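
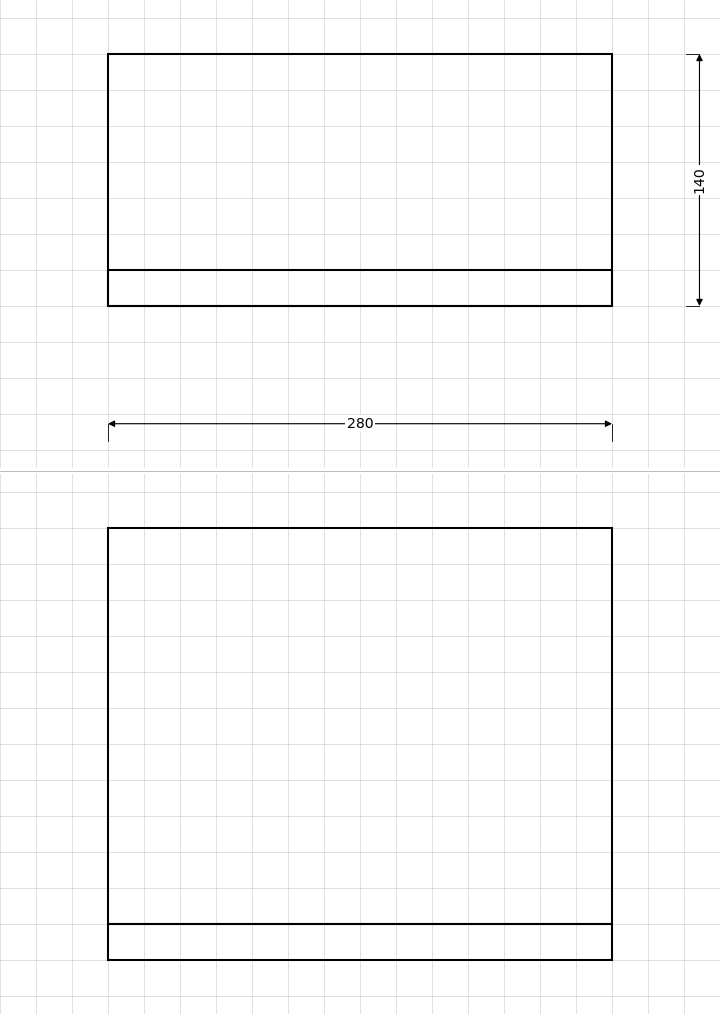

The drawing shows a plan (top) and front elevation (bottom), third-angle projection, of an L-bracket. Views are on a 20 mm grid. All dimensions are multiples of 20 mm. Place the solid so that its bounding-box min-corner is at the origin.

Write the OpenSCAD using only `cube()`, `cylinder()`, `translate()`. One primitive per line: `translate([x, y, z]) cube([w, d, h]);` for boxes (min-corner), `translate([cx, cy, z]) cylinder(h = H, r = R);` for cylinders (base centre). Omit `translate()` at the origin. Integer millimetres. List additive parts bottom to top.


cube([280, 140, 20]);
translate([0, 0, 20]) cube([280, 20, 220]);


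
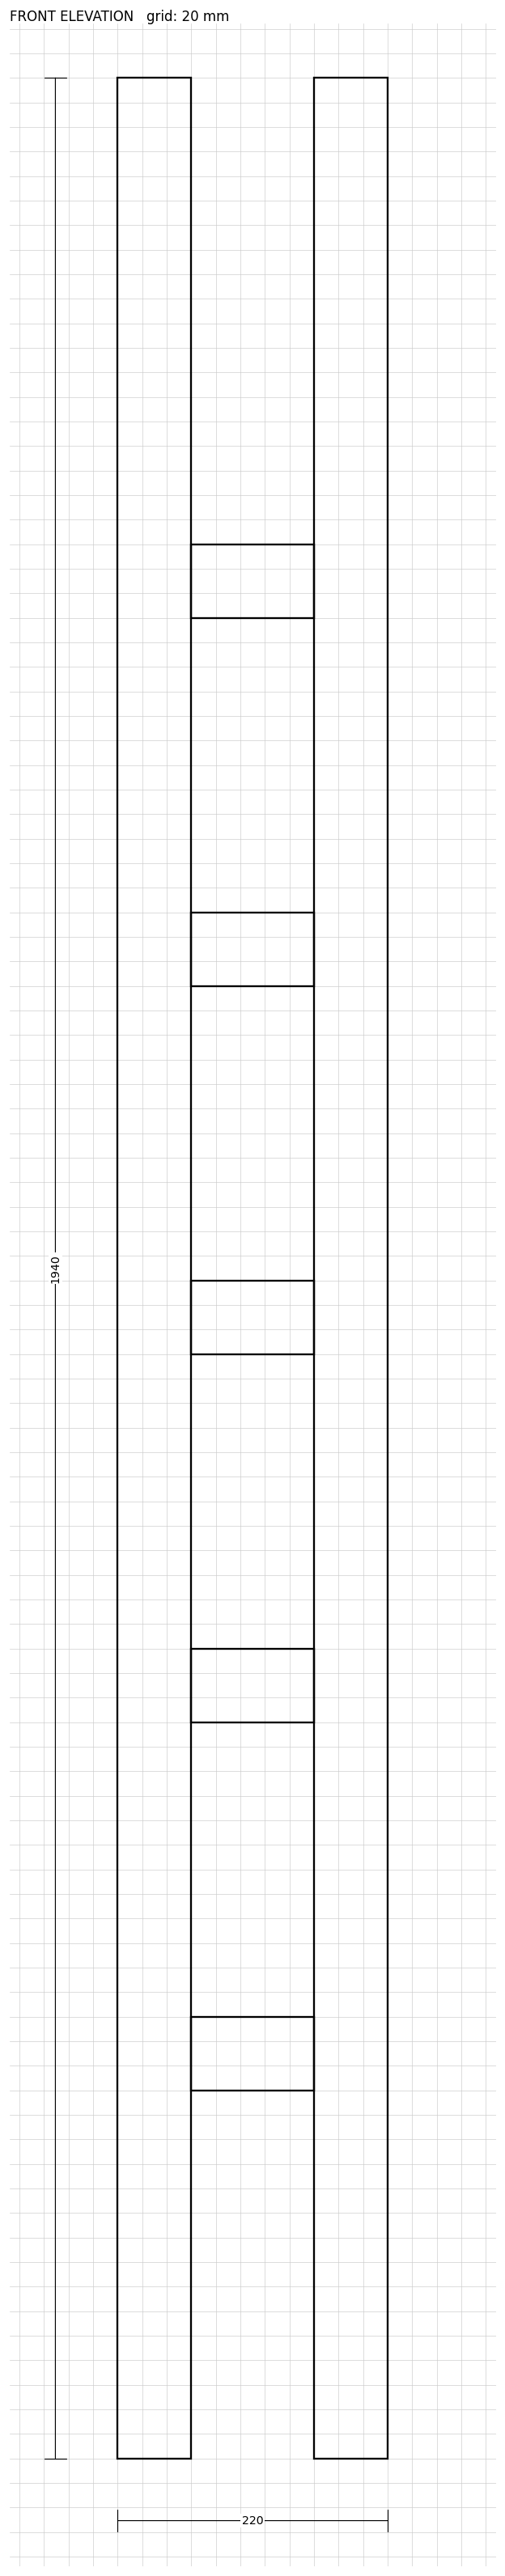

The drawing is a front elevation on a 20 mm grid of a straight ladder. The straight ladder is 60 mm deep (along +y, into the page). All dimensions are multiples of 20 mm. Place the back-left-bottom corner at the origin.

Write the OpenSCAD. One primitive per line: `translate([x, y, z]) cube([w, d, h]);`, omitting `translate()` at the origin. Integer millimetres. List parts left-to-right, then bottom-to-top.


cube([60, 60, 1940]);
translate([60, 0, 300]) cube([100, 60, 60]);
translate([60, 0, 600]) cube([100, 60, 60]);
translate([60, 0, 900]) cube([100, 60, 60]);
translate([60, 0, 1200]) cube([100, 60, 60]);
translate([60, 0, 1500]) cube([100, 60, 60]);
translate([160, 0, 0]) cube([60, 60, 1940]);


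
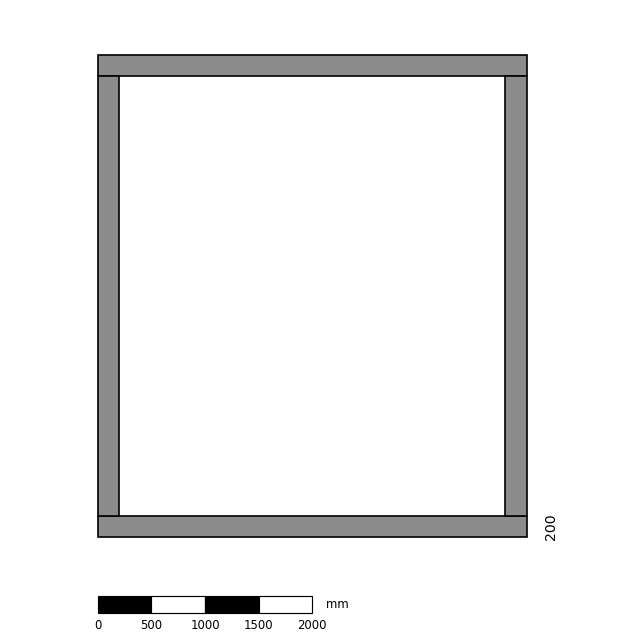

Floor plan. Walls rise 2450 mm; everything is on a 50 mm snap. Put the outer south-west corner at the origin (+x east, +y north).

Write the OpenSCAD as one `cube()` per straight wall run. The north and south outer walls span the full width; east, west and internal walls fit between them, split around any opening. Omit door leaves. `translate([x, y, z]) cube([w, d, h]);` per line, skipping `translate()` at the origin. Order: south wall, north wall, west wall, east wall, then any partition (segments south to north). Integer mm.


cube([4000, 200, 2450]);
translate([0, 4300, 0]) cube([4000, 200, 2450]);
translate([0, 200, 0]) cube([200, 4100, 2450]);
translate([3800, 200, 0]) cube([200, 4100, 2450]);


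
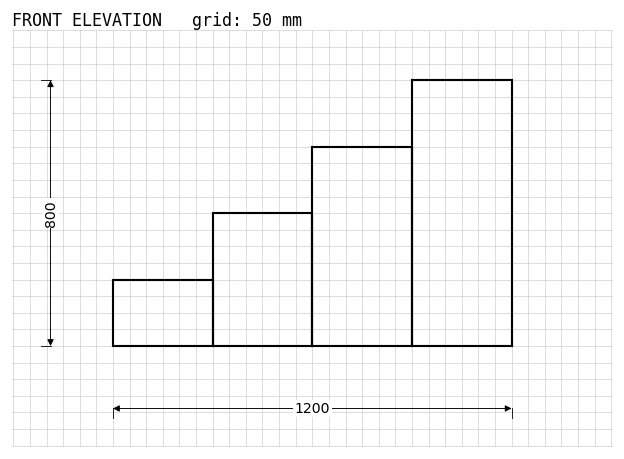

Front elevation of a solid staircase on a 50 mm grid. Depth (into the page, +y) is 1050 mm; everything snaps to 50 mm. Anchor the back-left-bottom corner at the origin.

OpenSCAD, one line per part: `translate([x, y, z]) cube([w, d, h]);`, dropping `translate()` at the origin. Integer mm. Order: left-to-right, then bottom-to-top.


cube([300, 1050, 200]);
translate([300, 0, 0]) cube([300, 1050, 400]);
translate([600, 0, 0]) cube([300, 1050, 600]);
translate([900, 0, 0]) cube([300, 1050, 800]);


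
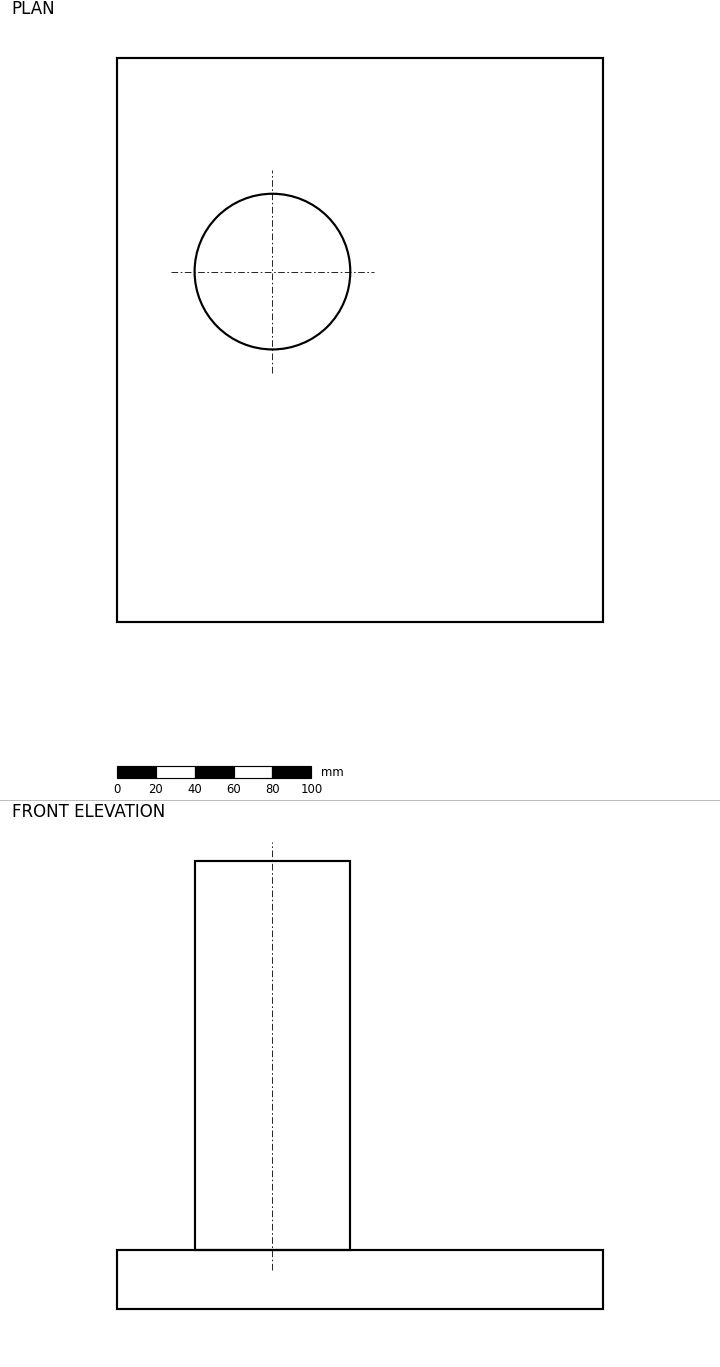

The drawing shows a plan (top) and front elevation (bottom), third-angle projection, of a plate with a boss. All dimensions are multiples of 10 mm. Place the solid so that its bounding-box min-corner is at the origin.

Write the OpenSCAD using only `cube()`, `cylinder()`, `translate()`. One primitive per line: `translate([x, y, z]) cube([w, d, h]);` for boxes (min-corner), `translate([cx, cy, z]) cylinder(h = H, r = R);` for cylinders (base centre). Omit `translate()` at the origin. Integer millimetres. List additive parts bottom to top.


cube([250, 290, 30]);
translate([80, 180, 30]) cylinder(h = 200, r = 40);


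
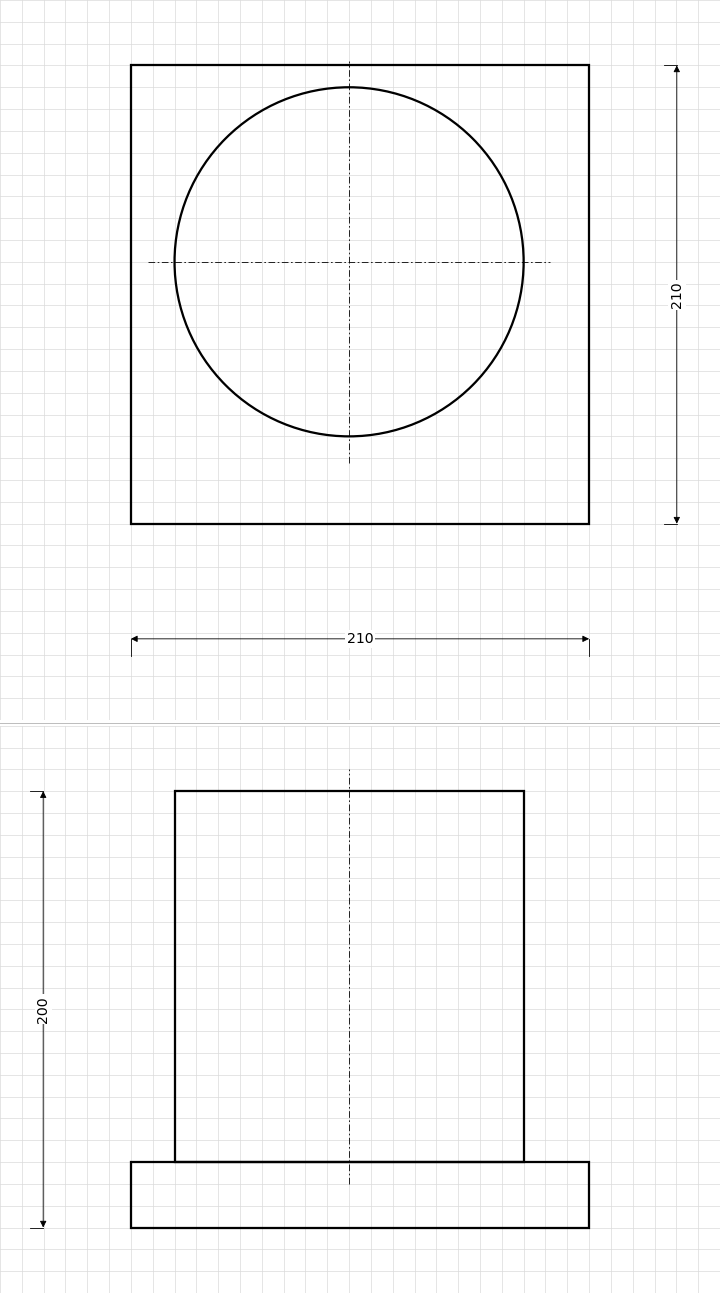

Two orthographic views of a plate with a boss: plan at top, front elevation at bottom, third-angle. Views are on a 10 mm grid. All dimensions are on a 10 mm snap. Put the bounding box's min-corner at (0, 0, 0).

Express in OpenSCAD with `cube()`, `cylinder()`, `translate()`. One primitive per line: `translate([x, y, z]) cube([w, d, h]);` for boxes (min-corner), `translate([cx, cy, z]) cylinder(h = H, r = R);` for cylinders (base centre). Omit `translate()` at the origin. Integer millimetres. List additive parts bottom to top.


cube([210, 210, 30]);
translate([100, 120, 30]) cylinder(h = 170, r = 80);


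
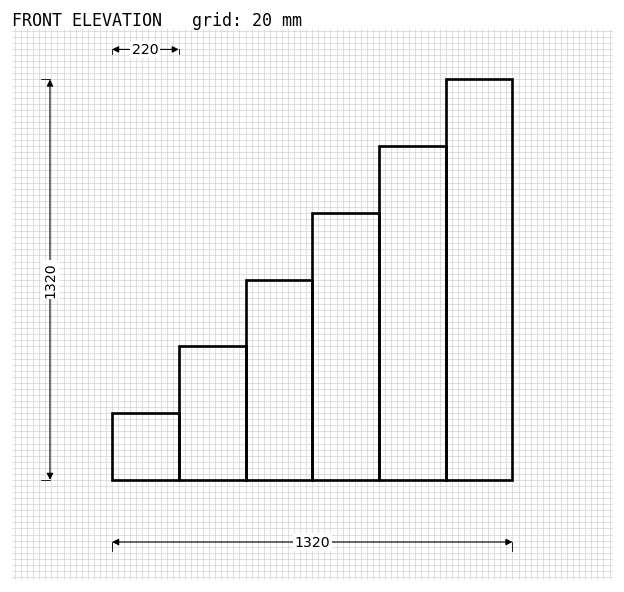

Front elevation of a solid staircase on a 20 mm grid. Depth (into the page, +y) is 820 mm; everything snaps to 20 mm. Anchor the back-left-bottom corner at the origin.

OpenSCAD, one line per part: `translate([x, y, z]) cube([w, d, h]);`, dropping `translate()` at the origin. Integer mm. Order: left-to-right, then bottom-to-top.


cube([220, 820, 220]);
translate([220, 0, 0]) cube([220, 820, 440]);
translate([440, 0, 0]) cube([220, 820, 660]);
translate([660, 0, 0]) cube([220, 820, 880]);
translate([880, 0, 0]) cube([220, 820, 1100]);
translate([1100, 0, 0]) cube([220, 820, 1320]);


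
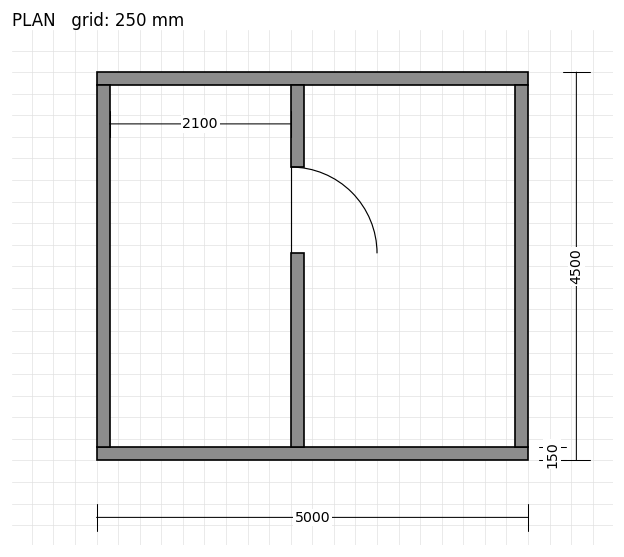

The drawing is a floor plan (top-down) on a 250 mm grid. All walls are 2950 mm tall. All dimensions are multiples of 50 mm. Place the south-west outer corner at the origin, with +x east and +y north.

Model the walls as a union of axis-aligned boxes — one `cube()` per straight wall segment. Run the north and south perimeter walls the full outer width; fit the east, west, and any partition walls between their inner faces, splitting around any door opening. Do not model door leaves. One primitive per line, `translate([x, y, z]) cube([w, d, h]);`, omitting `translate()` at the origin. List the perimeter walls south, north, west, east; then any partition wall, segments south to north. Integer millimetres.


cube([5000, 150, 2950]);
translate([0, 4350, 0]) cube([5000, 150, 2950]);
translate([0, 150, 0]) cube([150, 4200, 2950]);
translate([4850, 150, 0]) cube([150, 4200, 2950]);
translate([2250, 150, 0]) cube([150, 2250, 2950]);
translate([2250, 3400, 0]) cube([150, 950, 2950]);


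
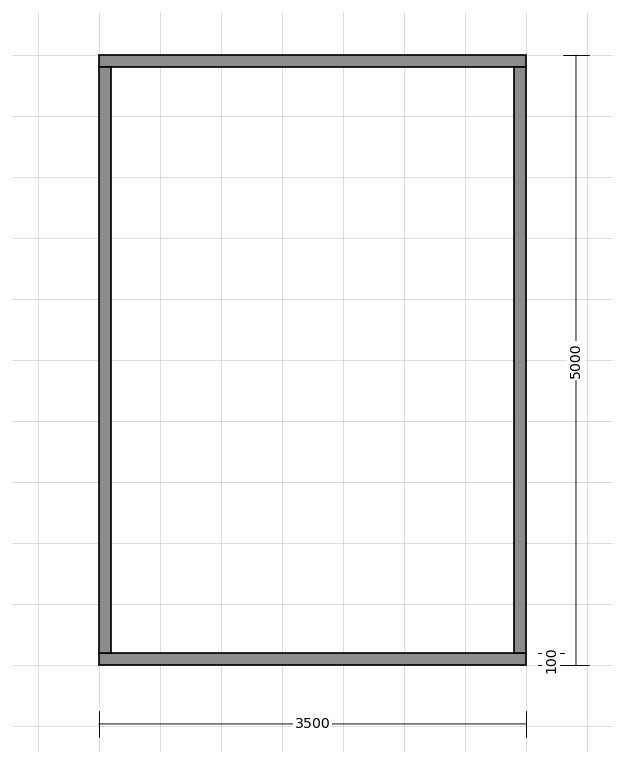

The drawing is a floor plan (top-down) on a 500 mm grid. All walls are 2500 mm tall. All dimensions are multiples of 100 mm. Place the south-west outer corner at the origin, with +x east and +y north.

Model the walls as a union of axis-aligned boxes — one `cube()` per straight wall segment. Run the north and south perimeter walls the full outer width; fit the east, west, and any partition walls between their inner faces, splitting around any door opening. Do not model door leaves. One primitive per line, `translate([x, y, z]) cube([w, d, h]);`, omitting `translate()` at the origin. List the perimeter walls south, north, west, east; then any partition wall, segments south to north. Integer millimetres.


cube([3500, 100, 2500]);
translate([0, 4900, 0]) cube([3500, 100, 2500]);
translate([0, 100, 0]) cube([100, 4800, 2500]);
translate([3400, 100, 0]) cube([100, 4800, 2500]);


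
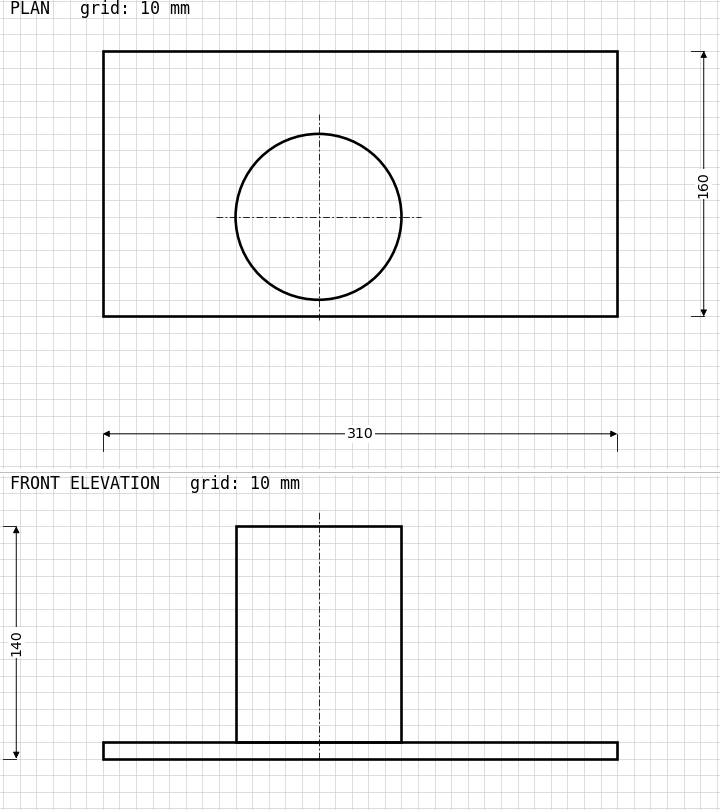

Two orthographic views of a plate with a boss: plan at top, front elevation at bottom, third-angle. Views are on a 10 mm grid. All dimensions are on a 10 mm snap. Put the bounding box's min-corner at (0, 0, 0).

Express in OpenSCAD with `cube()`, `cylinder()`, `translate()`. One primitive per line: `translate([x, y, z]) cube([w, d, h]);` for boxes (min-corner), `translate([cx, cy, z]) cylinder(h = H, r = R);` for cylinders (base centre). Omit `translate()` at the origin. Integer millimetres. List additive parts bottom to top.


cube([310, 160, 10]);
translate([130, 60, 10]) cylinder(h = 130, r = 50);


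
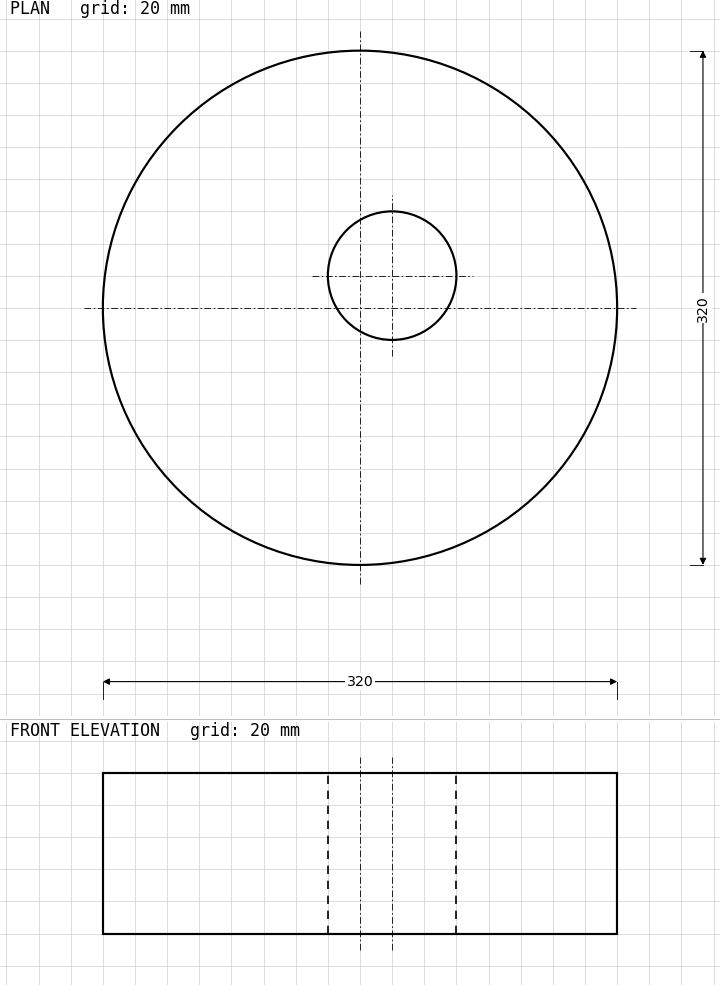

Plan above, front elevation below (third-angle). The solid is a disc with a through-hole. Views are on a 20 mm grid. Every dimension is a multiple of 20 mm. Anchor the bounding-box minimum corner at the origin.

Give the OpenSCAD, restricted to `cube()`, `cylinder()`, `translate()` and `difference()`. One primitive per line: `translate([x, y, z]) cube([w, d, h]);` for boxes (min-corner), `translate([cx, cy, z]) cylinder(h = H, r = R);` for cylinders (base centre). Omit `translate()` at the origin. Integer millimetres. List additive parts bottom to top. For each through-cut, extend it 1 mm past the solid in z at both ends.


difference() {
  translate([160, 160, 0]) cylinder(h = 100, r = 160);
  translate([180, 180, -1]) cylinder(h = 102, r = 40);
}


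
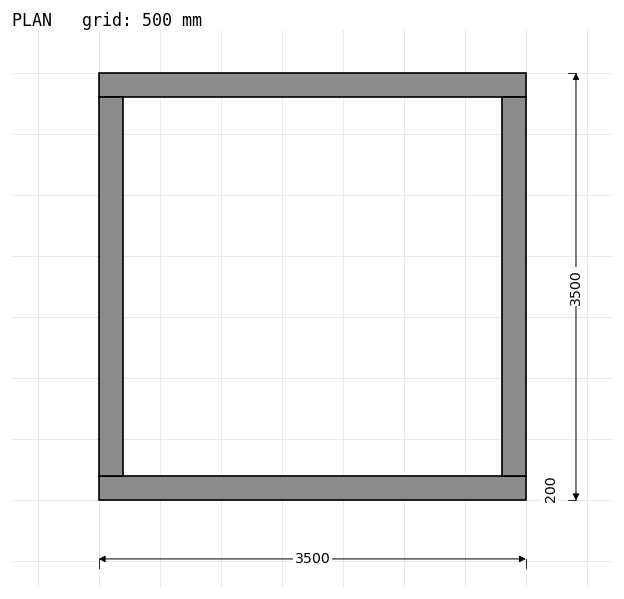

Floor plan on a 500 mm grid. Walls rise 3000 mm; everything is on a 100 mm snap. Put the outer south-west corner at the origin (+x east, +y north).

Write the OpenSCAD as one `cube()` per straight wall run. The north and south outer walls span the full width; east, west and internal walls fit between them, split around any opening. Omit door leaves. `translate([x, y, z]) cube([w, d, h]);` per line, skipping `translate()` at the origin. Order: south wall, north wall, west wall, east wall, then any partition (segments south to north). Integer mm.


cube([3500, 200, 3000]);
translate([0, 3300, 0]) cube([3500, 200, 3000]);
translate([0, 200, 0]) cube([200, 3100, 3000]);
translate([3300, 200, 0]) cube([200, 3100, 3000]);


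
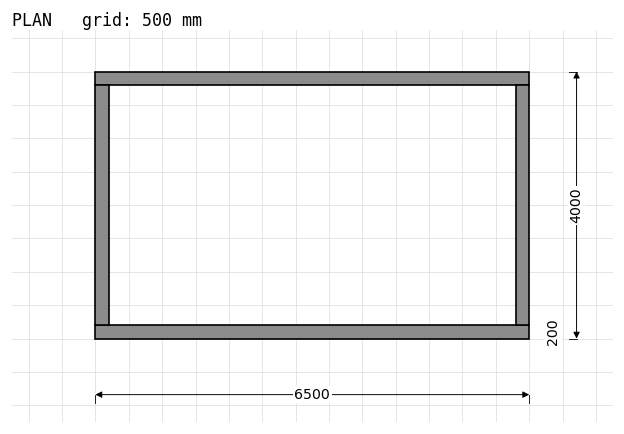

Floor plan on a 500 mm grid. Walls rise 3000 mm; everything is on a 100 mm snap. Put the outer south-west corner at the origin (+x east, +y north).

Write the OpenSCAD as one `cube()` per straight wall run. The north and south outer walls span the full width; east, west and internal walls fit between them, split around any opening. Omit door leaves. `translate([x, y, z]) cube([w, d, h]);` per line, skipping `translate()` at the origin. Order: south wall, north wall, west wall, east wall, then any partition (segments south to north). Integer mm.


cube([6500, 200, 3000]);
translate([0, 3800, 0]) cube([6500, 200, 3000]);
translate([0, 200, 0]) cube([200, 3600, 3000]);
translate([6300, 200, 0]) cube([200, 3600, 3000]);


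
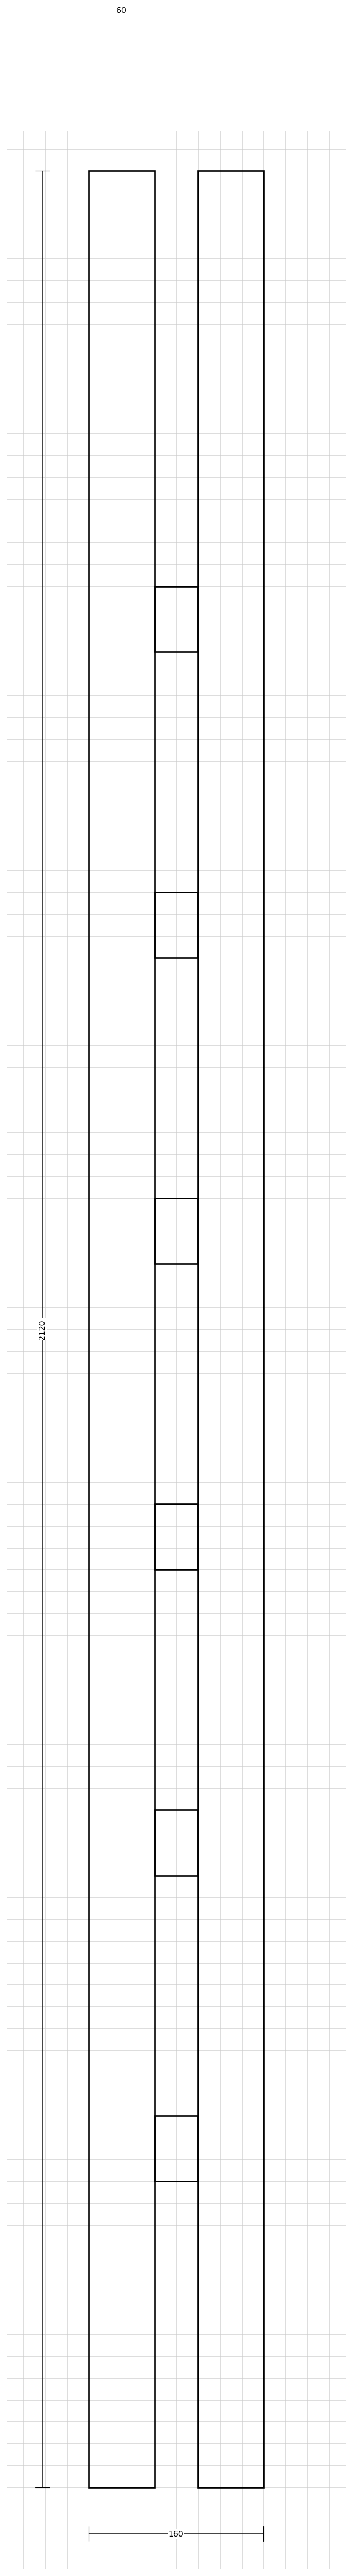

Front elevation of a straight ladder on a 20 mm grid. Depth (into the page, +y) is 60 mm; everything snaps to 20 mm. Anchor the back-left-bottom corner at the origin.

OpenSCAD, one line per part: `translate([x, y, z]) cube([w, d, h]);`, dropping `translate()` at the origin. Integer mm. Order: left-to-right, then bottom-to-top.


cube([60, 60, 2120]);
translate([60, 0, 280]) cube([40, 60, 60]);
translate([60, 0, 560]) cube([40, 60, 60]);
translate([60, 0, 840]) cube([40, 60, 60]);
translate([60, 0, 1120]) cube([40, 60, 60]);
translate([60, 0, 1400]) cube([40, 60, 60]);
translate([60, 0, 1680]) cube([40, 60, 60]);
translate([100, 0, 0]) cube([60, 60, 2120]);


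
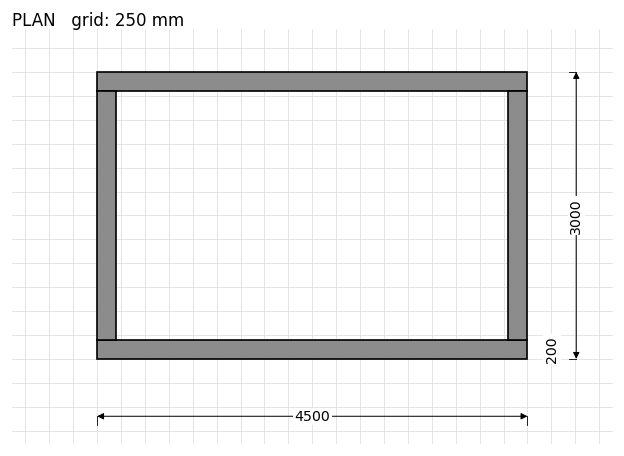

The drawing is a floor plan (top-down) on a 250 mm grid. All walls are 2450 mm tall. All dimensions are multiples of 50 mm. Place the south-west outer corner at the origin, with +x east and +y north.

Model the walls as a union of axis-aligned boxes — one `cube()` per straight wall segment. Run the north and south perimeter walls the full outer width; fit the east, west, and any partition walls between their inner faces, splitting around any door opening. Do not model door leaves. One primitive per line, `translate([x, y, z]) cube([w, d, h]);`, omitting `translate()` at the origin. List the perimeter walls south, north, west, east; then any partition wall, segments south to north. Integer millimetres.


cube([4500, 200, 2450]);
translate([0, 2800, 0]) cube([4500, 200, 2450]);
translate([0, 200, 0]) cube([200, 2600, 2450]);
translate([4300, 200, 0]) cube([200, 2600, 2450]);


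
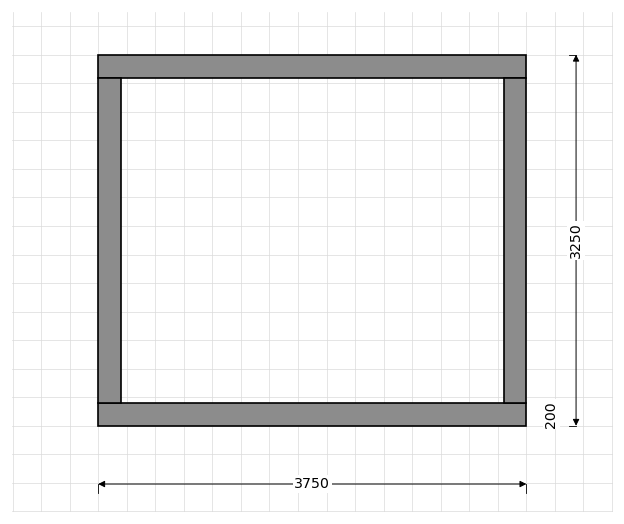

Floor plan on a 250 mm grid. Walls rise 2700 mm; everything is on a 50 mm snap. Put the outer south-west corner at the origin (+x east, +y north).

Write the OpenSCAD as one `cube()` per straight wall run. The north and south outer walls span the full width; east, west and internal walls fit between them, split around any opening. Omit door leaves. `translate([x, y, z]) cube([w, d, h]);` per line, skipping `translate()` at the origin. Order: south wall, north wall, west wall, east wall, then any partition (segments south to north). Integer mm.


cube([3750, 200, 2700]);
translate([0, 3050, 0]) cube([3750, 200, 2700]);
translate([0, 200, 0]) cube([200, 2850, 2700]);
translate([3550, 200, 0]) cube([200, 2850, 2700]);


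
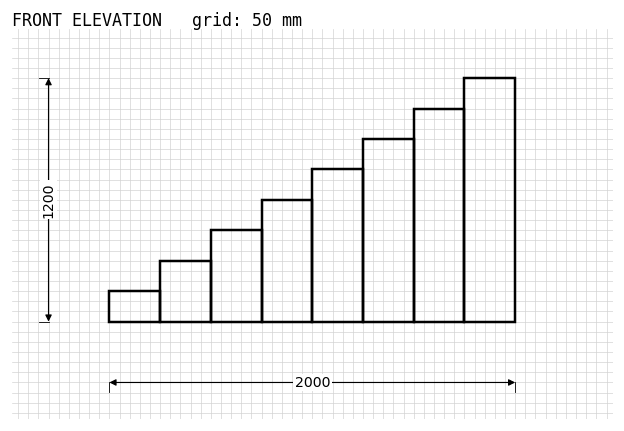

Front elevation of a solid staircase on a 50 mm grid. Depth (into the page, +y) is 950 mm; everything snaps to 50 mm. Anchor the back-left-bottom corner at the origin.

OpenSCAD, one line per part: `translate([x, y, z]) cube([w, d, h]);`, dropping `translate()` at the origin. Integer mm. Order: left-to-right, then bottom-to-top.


cube([250, 950, 150]);
translate([250, 0, 0]) cube([250, 950, 300]);
translate([500, 0, 0]) cube([250, 950, 450]);
translate([750, 0, 0]) cube([250, 950, 600]);
translate([1000, 0, 0]) cube([250, 950, 750]);
translate([1250, 0, 0]) cube([250, 950, 900]);
translate([1500, 0, 0]) cube([250, 950, 1050]);
translate([1750, 0, 0]) cube([250, 950, 1200]);


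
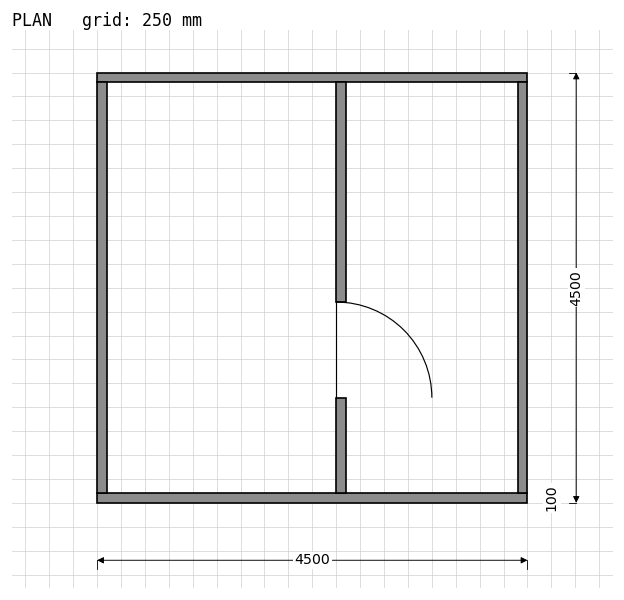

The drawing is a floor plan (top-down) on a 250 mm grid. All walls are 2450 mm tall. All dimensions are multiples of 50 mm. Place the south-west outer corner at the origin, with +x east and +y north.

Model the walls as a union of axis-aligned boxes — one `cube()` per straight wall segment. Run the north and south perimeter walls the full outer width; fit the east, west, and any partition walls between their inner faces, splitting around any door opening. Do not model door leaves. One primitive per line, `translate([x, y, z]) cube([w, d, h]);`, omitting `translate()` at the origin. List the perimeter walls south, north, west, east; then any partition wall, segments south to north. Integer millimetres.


cube([4500, 100, 2450]);
translate([0, 4400, 0]) cube([4500, 100, 2450]);
translate([0, 100, 0]) cube([100, 4300, 2450]);
translate([4400, 100, 0]) cube([100, 4300, 2450]);
translate([2500, 100, 0]) cube([100, 1000, 2450]);
translate([2500, 2100, 0]) cube([100, 2300, 2450]);


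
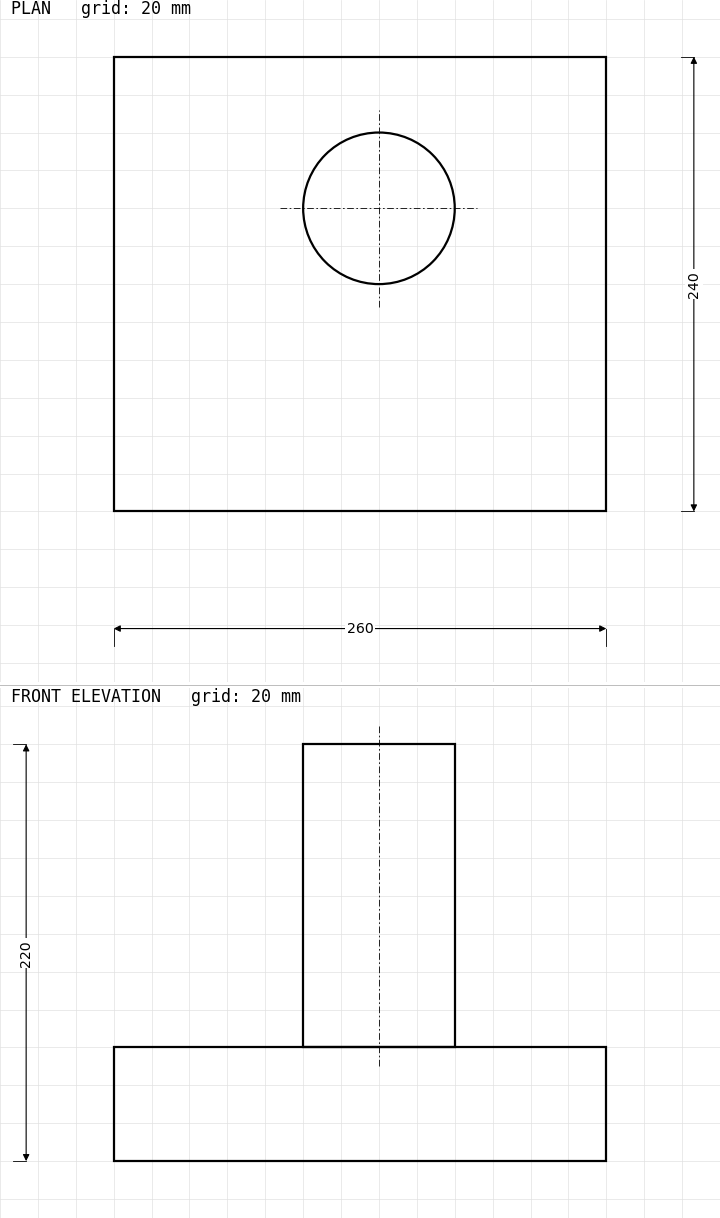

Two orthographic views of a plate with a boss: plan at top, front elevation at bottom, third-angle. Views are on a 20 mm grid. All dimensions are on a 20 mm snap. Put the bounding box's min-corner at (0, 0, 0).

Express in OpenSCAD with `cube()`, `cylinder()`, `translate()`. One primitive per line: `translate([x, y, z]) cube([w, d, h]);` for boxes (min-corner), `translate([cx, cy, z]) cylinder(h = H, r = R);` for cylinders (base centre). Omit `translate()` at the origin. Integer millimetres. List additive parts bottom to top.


cube([260, 240, 60]);
translate([140, 160, 60]) cylinder(h = 160, r = 40);


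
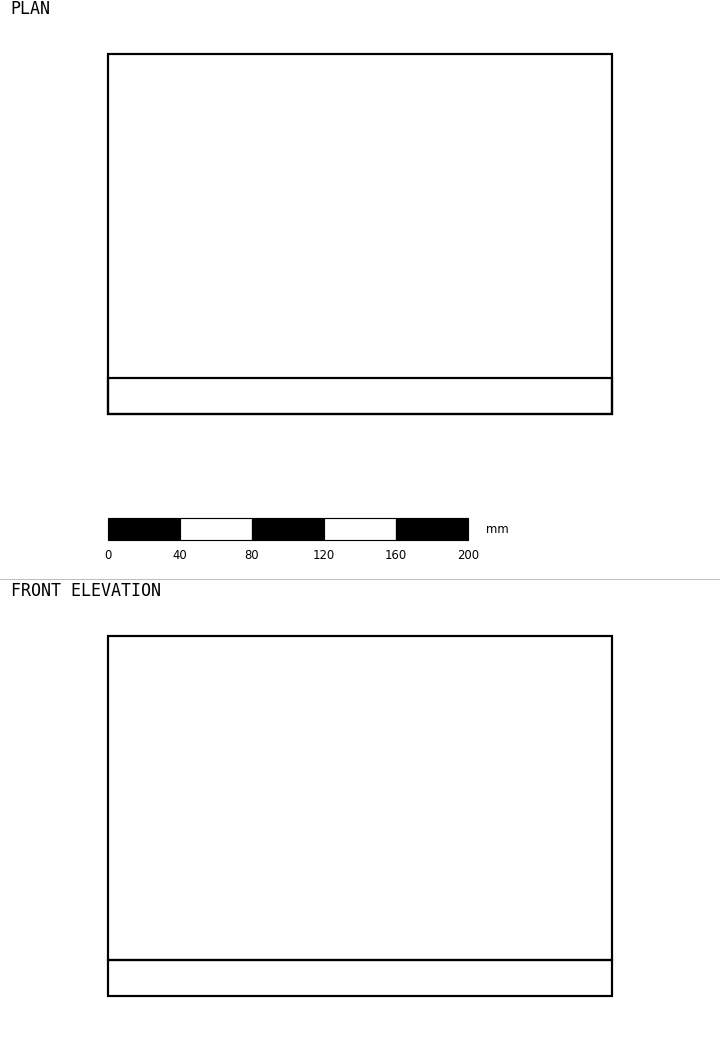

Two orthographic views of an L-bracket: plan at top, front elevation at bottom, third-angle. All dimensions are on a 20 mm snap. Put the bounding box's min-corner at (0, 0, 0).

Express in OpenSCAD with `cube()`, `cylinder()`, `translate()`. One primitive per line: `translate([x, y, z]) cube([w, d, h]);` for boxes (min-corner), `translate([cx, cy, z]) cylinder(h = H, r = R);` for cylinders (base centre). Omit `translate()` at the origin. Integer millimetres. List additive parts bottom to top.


cube([280, 200, 20]);
translate([0, 0, 20]) cube([280, 20, 180]);


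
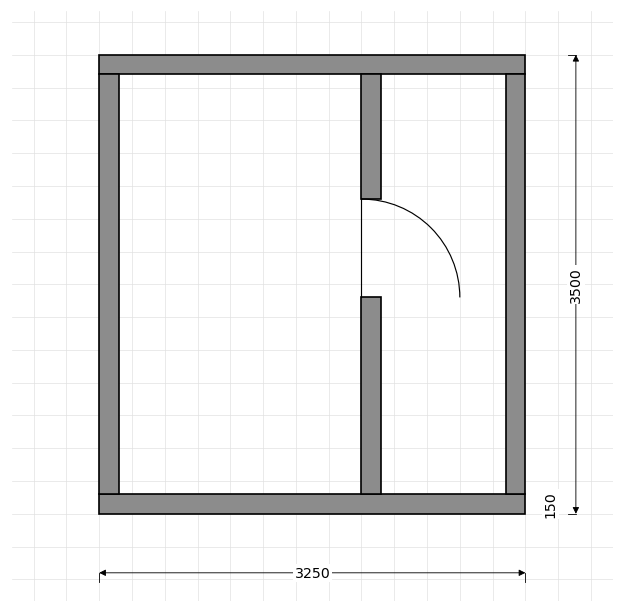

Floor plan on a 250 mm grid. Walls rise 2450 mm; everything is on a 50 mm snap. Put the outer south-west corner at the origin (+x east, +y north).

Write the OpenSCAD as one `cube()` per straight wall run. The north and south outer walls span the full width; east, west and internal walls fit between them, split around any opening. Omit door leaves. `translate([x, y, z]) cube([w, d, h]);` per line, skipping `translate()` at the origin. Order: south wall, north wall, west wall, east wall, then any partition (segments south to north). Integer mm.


cube([3250, 150, 2450]);
translate([0, 3350, 0]) cube([3250, 150, 2450]);
translate([0, 150, 0]) cube([150, 3200, 2450]);
translate([3100, 150, 0]) cube([150, 3200, 2450]);
translate([2000, 150, 0]) cube([150, 1500, 2450]);
translate([2000, 2400, 0]) cube([150, 950, 2450]);


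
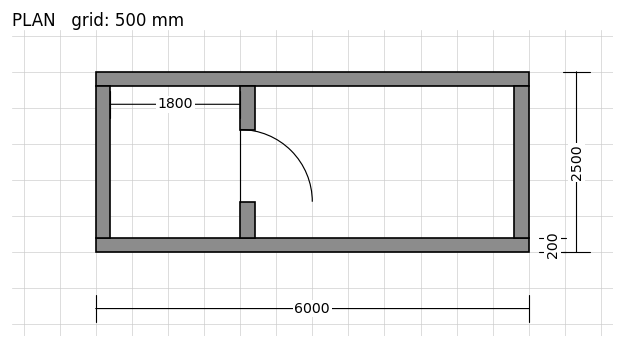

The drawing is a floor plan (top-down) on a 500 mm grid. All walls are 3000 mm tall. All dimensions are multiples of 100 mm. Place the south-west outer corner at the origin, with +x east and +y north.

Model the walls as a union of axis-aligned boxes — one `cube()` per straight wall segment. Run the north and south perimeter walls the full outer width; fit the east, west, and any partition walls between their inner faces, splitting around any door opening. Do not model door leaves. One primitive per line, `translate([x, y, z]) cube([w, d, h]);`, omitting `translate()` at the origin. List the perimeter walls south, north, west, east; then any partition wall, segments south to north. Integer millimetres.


cube([6000, 200, 3000]);
translate([0, 2300, 0]) cube([6000, 200, 3000]);
translate([0, 200, 0]) cube([200, 2100, 3000]);
translate([5800, 200, 0]) cube([200, 2100, 3000]);
translate([2000, 200, 0]) cube([200, 500, 3000]);
translate([2000, 1700, 0]) cube([200, 600, 3000]);


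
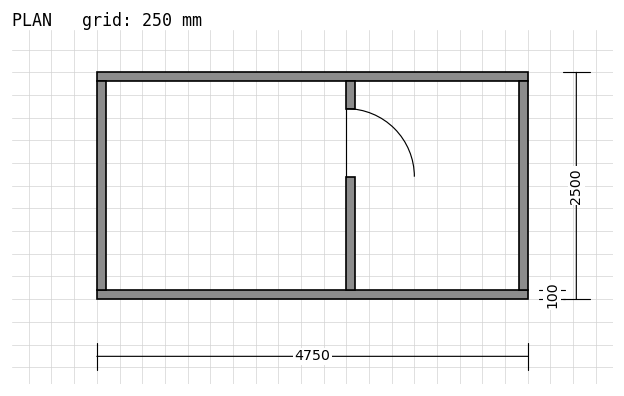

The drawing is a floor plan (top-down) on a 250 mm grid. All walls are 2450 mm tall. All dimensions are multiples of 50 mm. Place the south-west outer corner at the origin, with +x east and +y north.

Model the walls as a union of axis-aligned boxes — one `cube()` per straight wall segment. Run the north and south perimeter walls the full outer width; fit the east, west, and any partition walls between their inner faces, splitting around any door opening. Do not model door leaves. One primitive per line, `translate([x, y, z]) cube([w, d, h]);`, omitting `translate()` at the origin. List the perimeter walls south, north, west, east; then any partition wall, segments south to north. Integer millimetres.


cube([4750, 100, 2450]);
translate([0, 2400, 0]) cube([4750, 100, 2450]);
translate([0, 100, 0]) cube([100, 2300, 2450]);
translate([4650, 100, 0]) cube([100, 2300, 2450]);
translate([2750, 100, 0]) cube([100, 1250, 2450]);
translate([2750, 2100, 0]) cube([100, 300, 2450]);


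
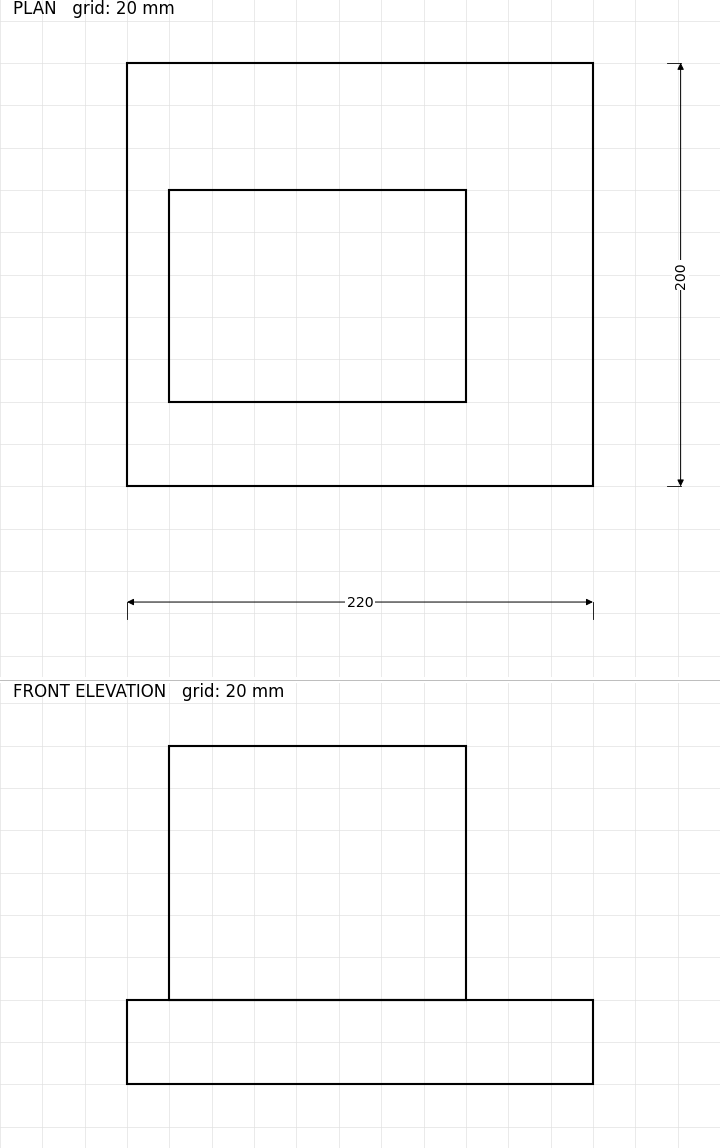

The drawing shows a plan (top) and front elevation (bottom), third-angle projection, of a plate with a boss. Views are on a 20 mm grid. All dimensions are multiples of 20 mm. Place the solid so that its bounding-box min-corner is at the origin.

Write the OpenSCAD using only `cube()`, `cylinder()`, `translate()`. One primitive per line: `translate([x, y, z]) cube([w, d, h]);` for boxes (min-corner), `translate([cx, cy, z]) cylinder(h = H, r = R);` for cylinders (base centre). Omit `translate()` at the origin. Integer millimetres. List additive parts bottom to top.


cube([220, 200, 40]);
translate([20, 40, 40]) cube([140, 100, 120]);


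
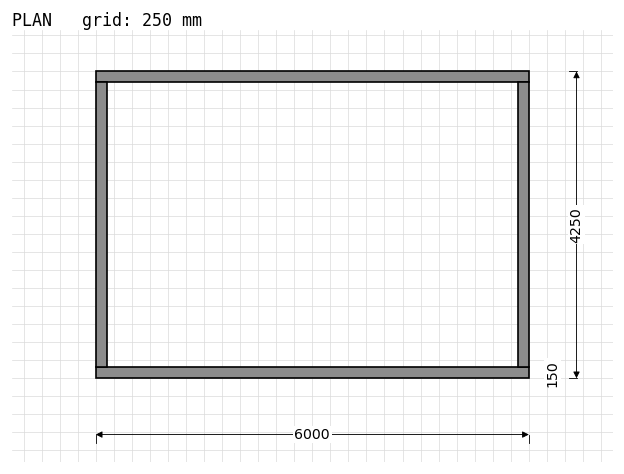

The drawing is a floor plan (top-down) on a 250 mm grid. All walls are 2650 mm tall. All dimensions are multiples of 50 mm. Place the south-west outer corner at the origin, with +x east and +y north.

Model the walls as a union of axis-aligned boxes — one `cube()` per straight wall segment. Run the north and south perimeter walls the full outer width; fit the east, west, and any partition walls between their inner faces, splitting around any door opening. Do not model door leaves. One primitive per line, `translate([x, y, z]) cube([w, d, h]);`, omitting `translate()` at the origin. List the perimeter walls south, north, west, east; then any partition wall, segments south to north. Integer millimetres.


cube([6000, 150, 2650]);
translate([0, 4100, 0]) cube([6000, 150, 2650]);
translate([0, 150, 0]) cube([150, 3950, 2650]);
translate([5850, 150, 0]) cube([150, 3950, 2650]);


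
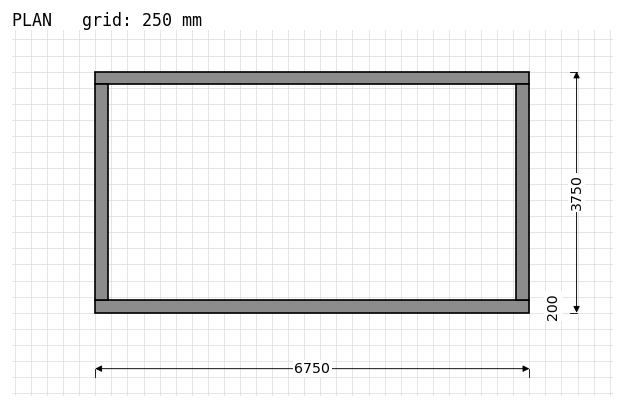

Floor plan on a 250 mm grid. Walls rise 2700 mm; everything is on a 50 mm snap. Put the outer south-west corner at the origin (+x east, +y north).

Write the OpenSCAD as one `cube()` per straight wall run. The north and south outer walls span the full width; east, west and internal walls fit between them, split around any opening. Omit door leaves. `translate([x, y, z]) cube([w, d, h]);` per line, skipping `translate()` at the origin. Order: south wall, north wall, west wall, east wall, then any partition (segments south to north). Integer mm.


cube([6750, 200, 2700]);
translate([0, 3550, 0]) cube([6750, 200, 2700]);
translate([0, 200, 0]) cube([200, 3350, 2700]);
translate([6550, 200, 0]) cube([200, 3350, 2700]);


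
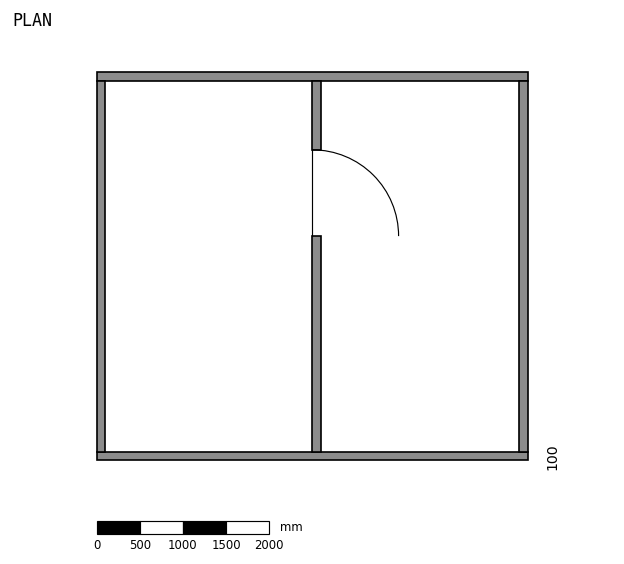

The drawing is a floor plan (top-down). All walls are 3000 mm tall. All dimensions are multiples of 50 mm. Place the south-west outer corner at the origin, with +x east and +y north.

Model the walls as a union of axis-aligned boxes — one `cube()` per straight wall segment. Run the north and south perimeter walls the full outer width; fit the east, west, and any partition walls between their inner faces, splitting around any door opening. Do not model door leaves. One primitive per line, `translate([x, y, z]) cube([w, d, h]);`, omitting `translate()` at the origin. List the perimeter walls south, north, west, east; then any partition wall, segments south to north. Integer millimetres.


cube([5000, 100, 3000]);
translate([0, 4400, 0]) cube([5000, 100, 3000]);
translate([0, 100, 0]) cube([100, 4300, 3000]);
translate([4900, 100, 0]) cube([100, 4300, 3000]);
translate([2500, 100, 0]) cube([100, 2500, 3000]);
translate([2500, 3600, 0]) cube([100, 800, 3000]);


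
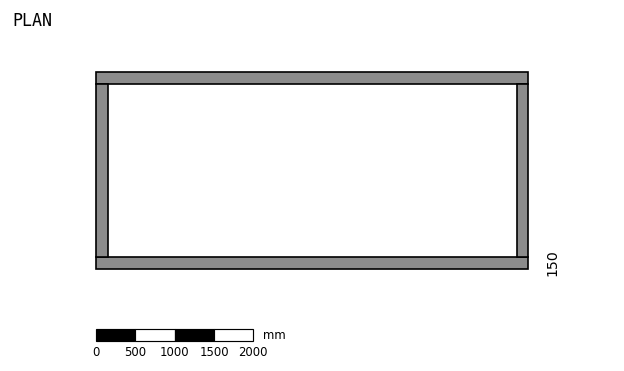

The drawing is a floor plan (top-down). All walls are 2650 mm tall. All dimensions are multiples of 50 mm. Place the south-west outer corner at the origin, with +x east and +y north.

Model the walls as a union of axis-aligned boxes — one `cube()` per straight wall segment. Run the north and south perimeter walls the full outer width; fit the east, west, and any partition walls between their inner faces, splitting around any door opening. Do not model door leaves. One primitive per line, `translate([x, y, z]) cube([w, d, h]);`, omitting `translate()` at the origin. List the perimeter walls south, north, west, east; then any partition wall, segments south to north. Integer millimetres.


cube([5500, 150, 2650]);
translate([0, 2350, 0]) cube([5500, 150, 2650]);
translate([0, 150, 0]) cube([150, 2200, 2650]);
translate([5350, 150, 0]) cube([150, 2200, 2650]);


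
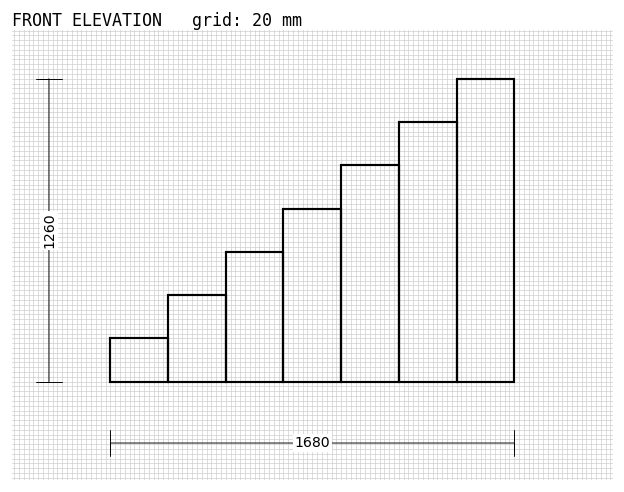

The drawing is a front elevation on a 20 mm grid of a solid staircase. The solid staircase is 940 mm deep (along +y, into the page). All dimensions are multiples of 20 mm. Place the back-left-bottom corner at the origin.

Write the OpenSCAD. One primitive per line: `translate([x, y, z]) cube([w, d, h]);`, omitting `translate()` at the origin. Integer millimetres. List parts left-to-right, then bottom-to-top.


cube([240, 940, 180]);
translate([240, 0, 0]) cube([240, 940, 360]);
translate([480, 0, 0]) cube([240, 940, 540]);
translate([720, 0, 0]) cube([240, 940, 720]);
translate([960, 0, 0]) cube([240, 940, 900]);
translate([1200, 0, 0]) cube([240, 940, 1080]);
translate([1440, 0, 0]) cube([240, 940, 1260]);


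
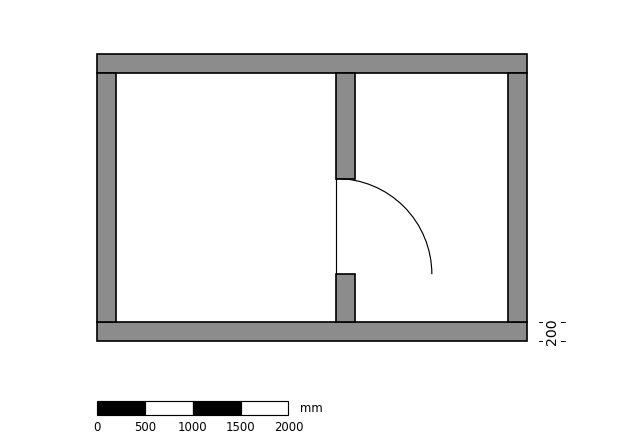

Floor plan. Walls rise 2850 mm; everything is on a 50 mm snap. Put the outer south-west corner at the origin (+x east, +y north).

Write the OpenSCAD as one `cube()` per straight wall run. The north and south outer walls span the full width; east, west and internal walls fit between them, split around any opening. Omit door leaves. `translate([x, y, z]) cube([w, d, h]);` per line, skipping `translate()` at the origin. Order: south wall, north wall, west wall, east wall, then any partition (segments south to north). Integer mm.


cube([4500, 200, 2850]);
translate([0, 2800, 0]) cube([4500, 200, 2850]);
translate([0, 200, 0]) cube([200, 2600, 2850]);
translate([4300, 200, 0]) cube([200, 2600, 2850]);
translate([2500, 200, 0]) cube([200, 500, 2850]);
translate([2500, 1700, 0]) cube([200, 1100, 2850]);


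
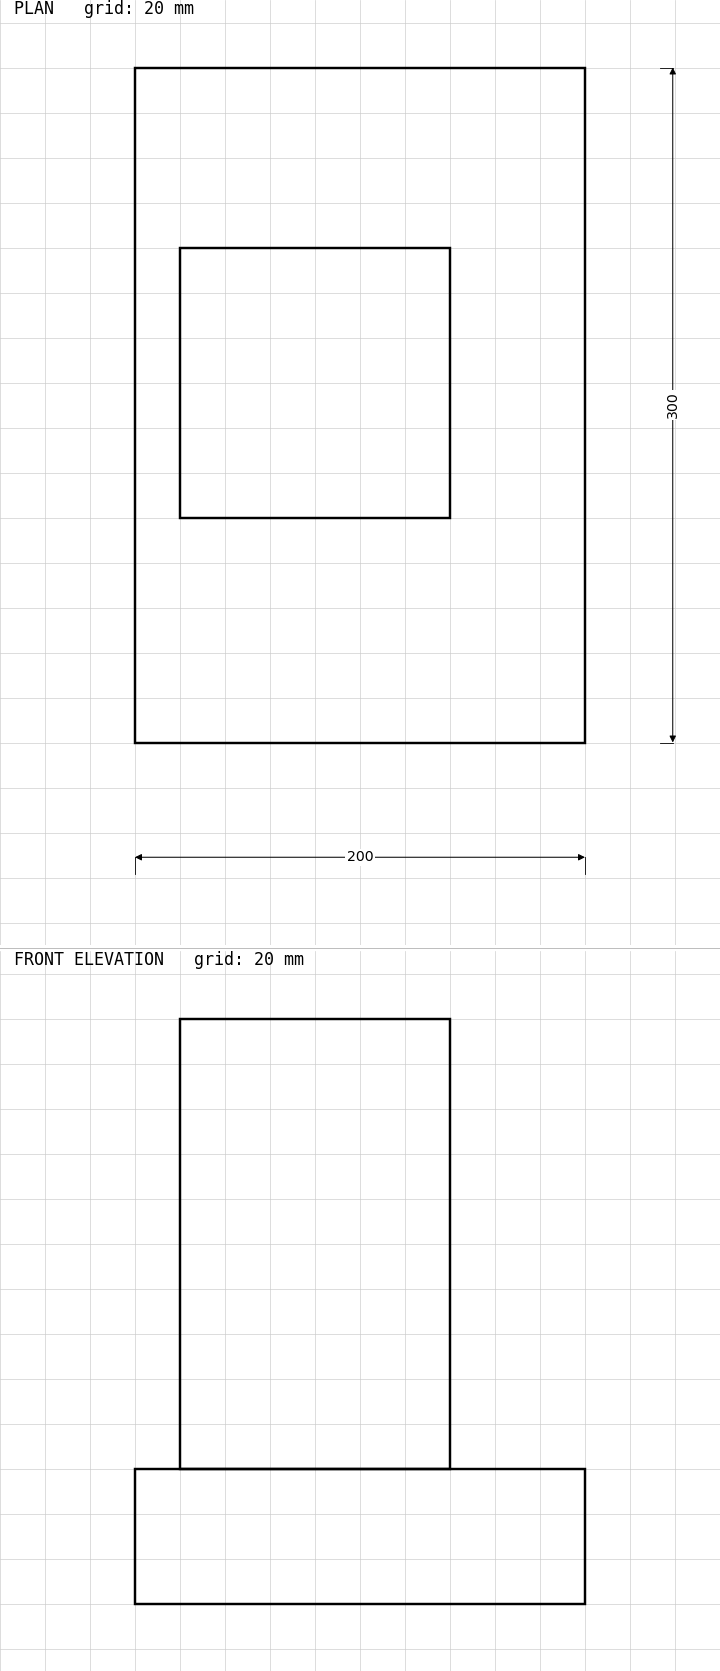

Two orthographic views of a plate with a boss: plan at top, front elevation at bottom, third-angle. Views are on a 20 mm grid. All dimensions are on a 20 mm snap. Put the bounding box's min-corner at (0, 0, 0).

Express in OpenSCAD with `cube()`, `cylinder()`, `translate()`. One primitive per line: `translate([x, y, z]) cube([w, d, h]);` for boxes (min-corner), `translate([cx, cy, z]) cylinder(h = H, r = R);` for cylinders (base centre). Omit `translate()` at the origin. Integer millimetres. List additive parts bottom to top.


cube([200, 300, 60]);
translate([20, 100, 60]) cube([120, 120, 200]);


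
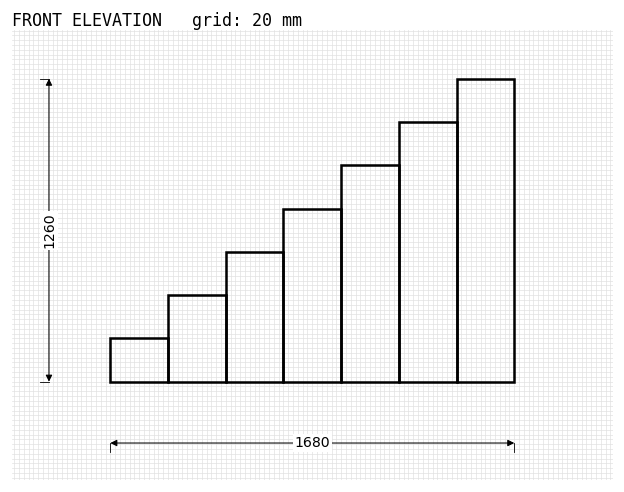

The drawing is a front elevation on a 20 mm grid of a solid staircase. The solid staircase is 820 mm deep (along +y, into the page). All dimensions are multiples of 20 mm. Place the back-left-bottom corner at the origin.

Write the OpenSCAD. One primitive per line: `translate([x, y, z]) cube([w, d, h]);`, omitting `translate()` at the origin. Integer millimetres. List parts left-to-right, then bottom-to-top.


cube([240, 820, 180]);
translate([240, 0, 0]) cube([240, 820, 360]);
translate([480, 0, 0]) cube([240, 820, 540]);
translate([720, 0, 0]) cube([240, 820, 720]);
translate([960, 0, 0]) cube([240, 820, 900]);
translate([1200, 0, 0]) cube([240, 820, 1080]);
translate([1440, 0, 0]) cube([240, 820, 1260]);


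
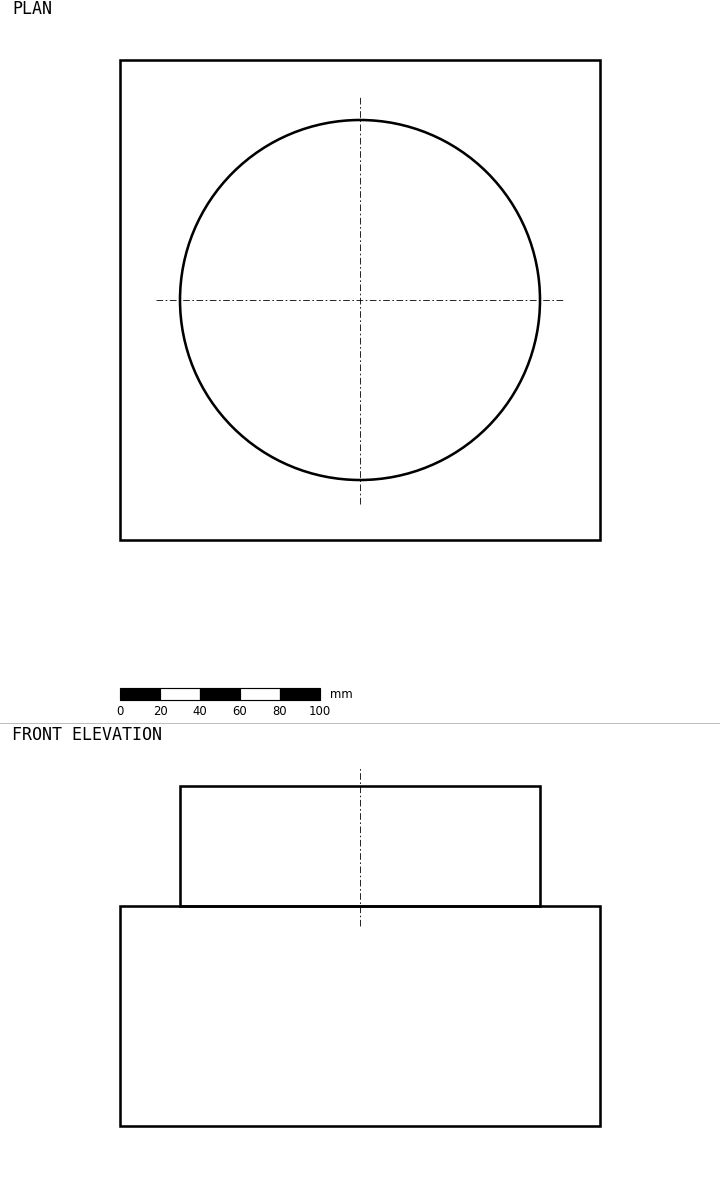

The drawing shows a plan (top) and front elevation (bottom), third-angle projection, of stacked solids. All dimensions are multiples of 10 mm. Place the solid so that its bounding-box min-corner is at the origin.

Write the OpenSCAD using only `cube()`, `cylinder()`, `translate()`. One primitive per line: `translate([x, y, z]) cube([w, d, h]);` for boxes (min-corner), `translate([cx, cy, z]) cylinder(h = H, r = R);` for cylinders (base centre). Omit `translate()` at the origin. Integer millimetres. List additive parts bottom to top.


cube([240, 240, 110]);
translate([120, 120, 110]) cylinder(h = 60, r = 90);


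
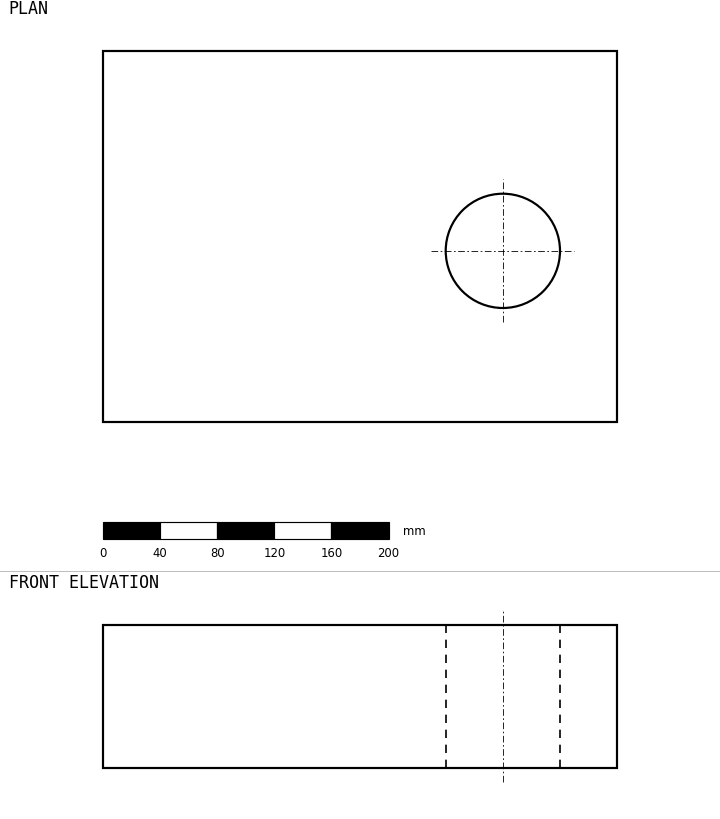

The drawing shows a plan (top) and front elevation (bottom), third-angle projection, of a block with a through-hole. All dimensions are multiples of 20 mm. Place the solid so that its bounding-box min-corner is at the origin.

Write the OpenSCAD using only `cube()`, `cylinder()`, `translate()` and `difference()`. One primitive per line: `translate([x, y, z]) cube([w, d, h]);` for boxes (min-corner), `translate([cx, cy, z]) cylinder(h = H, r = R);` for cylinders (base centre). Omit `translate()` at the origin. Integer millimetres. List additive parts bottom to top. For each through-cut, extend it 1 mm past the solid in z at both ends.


difference() {
  cube([360, 260, 100]);
  translate([280, 120, -1]) cylinder(h = 102, r = 40);
}


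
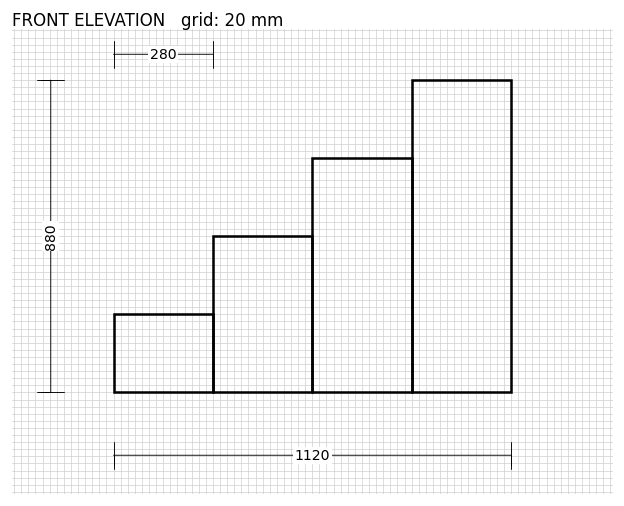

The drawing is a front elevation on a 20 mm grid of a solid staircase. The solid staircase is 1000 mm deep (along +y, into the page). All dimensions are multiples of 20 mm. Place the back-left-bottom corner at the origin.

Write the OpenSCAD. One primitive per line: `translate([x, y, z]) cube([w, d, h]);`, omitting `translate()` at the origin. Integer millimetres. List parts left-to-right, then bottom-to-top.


cube([280, 1000, 220]);
translate([280, 0, 0]) cube([280, 1000, 440]);
translate([560, 0, 0]) cube([280, 1000, 660]);
translate([840, 0, 0]) cube([280, 1000, 880]);


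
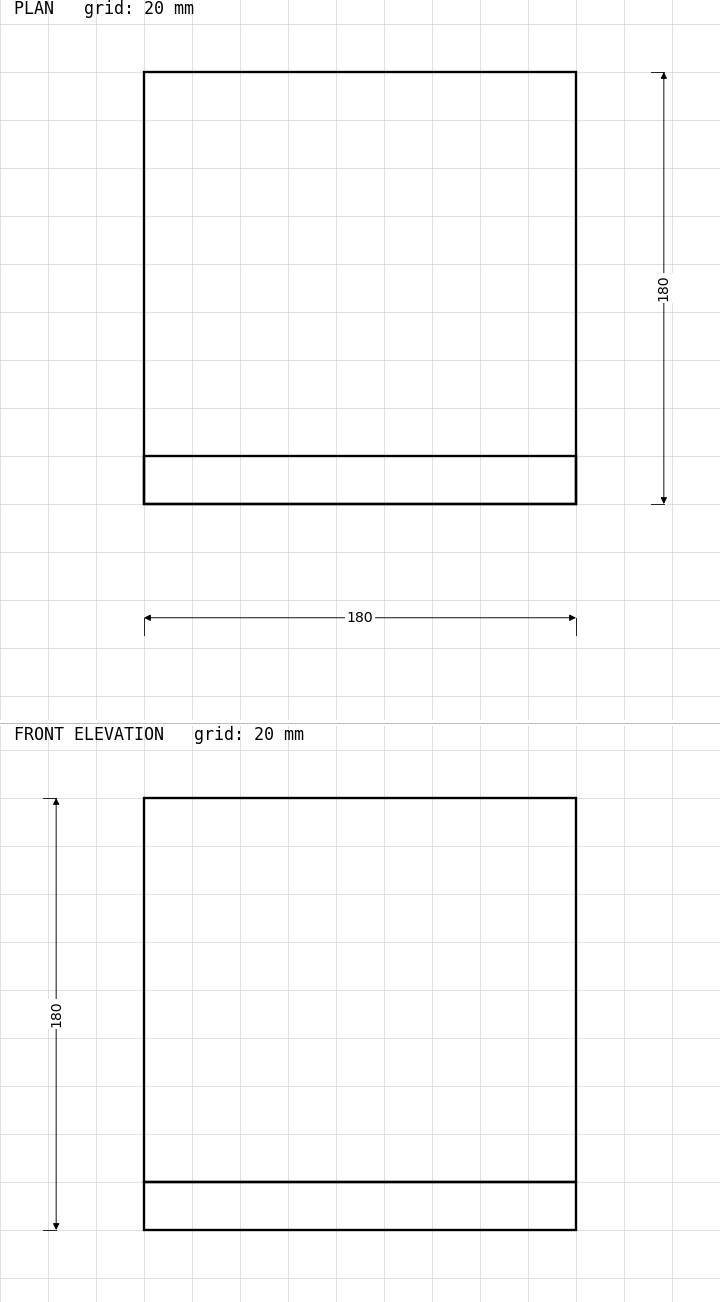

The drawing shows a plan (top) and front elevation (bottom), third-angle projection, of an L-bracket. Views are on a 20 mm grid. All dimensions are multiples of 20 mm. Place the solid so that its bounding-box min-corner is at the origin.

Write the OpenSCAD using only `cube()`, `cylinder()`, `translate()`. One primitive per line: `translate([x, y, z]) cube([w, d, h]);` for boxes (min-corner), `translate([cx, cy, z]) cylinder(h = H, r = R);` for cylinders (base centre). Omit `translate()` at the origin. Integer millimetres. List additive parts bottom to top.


cube([180, 180, 20]);
translate([0, 0, 20]) cube([180, 20, 160]);


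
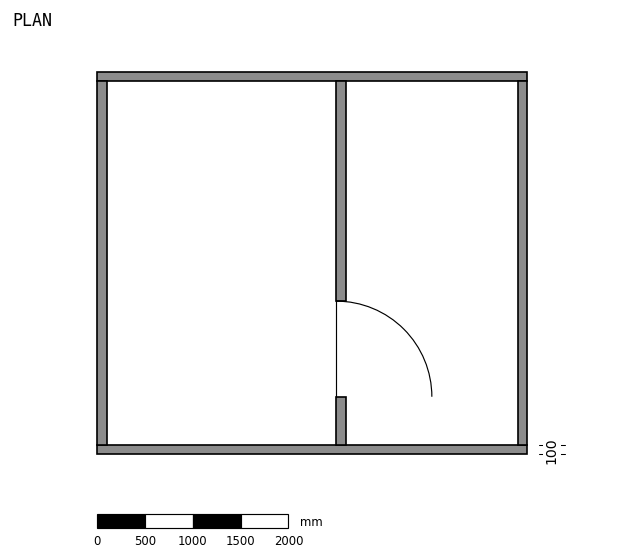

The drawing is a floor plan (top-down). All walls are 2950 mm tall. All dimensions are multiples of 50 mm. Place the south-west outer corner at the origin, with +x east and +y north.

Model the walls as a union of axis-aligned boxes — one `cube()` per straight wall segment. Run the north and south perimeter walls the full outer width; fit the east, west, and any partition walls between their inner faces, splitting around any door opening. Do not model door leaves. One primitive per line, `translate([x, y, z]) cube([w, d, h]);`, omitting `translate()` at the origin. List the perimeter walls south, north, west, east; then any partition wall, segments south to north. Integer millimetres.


cube([4500, 100, 2950]);
translate([0, 3900, 0]) cube([4500, 100, 2950]);
translate([0, 100, 0]) cube([100, 3800, 2950]);
translate([4400, 100, 0]) cube([100, 3800, 2950]);
translate([2500, 100, 0]) cube([100, 500, 2950]);
translate([2500, 1600, 0]) cube([100, 2300, 2950]);


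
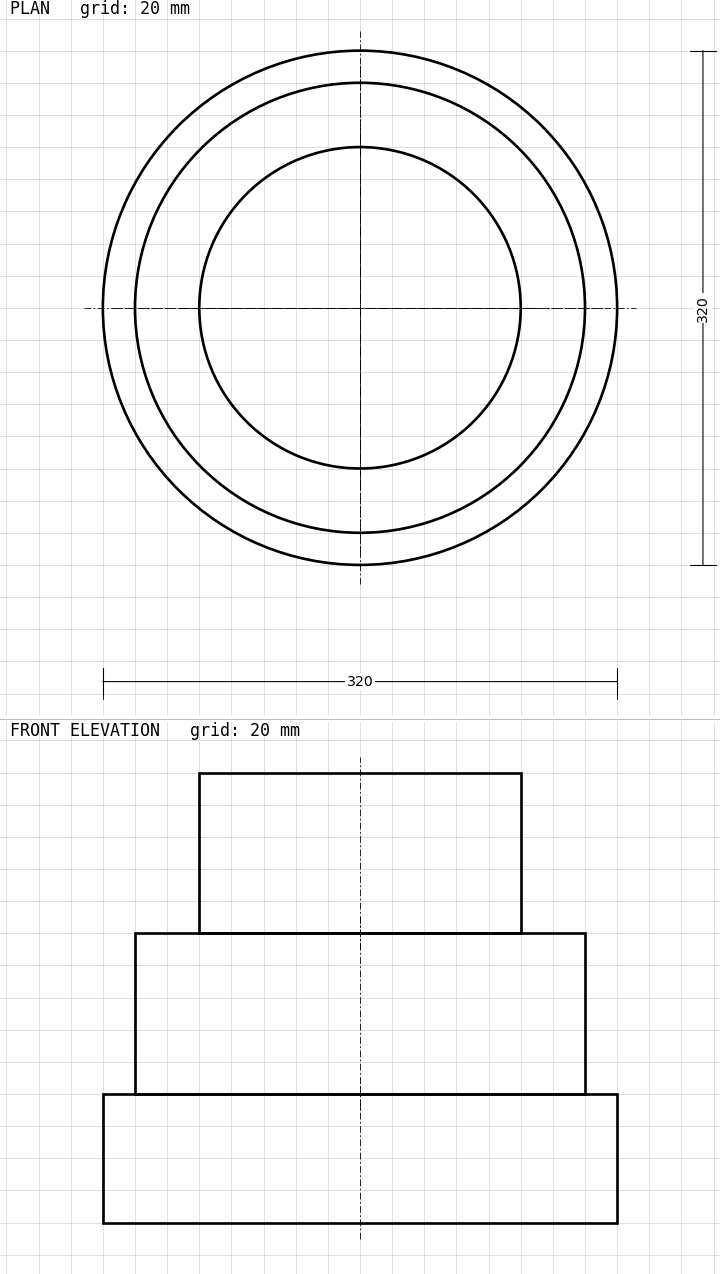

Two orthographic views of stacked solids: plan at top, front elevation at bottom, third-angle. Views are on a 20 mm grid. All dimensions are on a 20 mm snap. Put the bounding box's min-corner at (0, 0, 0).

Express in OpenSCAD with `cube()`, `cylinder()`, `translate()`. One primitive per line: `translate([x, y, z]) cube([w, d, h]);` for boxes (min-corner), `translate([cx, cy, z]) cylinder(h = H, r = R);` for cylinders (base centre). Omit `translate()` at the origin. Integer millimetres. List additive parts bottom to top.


translate([160, 160, 0]) cylinder(h = 80, r = 160);
translate([160, 160, 80]) cylinder(h = 100, r = 140);
translate([160, 160, 180]) cylinder(h = 100, r = 100);


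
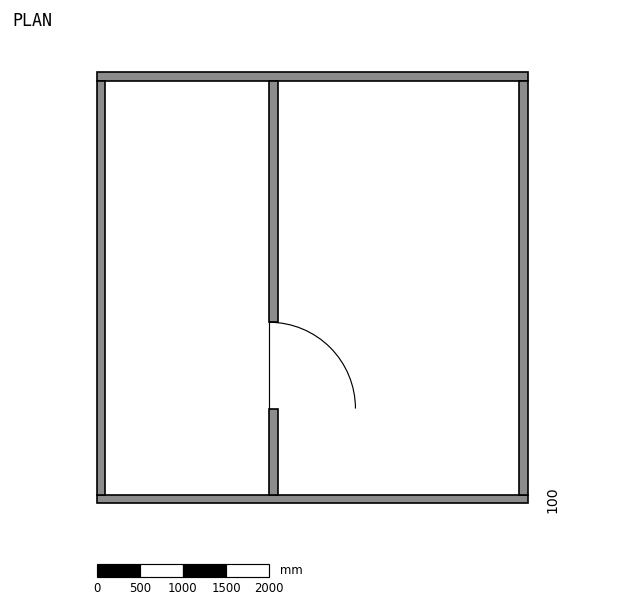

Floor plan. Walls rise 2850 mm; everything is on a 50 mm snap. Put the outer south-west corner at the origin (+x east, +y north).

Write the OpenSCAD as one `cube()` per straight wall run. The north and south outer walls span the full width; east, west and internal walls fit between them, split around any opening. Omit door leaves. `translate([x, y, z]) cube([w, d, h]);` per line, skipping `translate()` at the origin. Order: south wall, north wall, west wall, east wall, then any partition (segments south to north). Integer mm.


cube([5000, 100, 2850]);
translate([0, 4900, 0]) cube([5000, 100, 2850]);
translate([0, 100, 0]) cube([100, 4800, 2850]);
translate([4900, 100, 0]) cube([100, 4800, 2850]);
translate([2000, 100, 0]) cube([100, 1000, 2850]);
translate([2000, 2100, 0]) cube([100, 2800, 2850]);
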